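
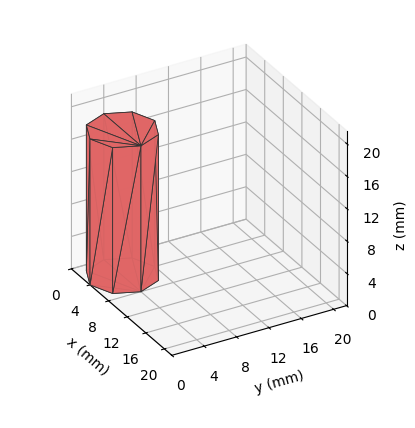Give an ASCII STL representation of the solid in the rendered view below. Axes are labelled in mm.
Reading the render: the shape is a regular 8-sided prism (a cylinder approximated with 8 flat sides), circumscribed radius ≈ 4 mm, height ≈ 18 mm (dimensions read to the nearest mm from the axis ticks). For the STL, each face is triangulated and given an outward normal.

solid part
  facet normal 0.0000 0.0000 -1.0000
    outer loop
      vertex 4.000 8.000 0.000
      vertex 6.828 6.828 0.000
      vertex 8.000 4.000 0.000
    endloop
  endfacet
  facet normal 0.0000 0.0000 -1.0000
    outer loop
      vertex 1.172 6.828 0.000
      vertex 4.000 8.000 0.000
      vertex 8.000 4.000 0.000
    endloop
  endfacet
  facet normal 0.0000 0.0000 -1.0000
    outer loop
      vertex 0.000 4.000 0.000
      vertex 1.172 6.828 0.000
      vertex 8.000 4.000 0.000
    endloop
  endfacet
  facet normal 0.0000 0.0000 -1.0000
    outer loop
      vertex 1.172 1.172 0.000
      vertex 0.000 4.000 0.000
      vertex 8.000 4.000 0.000
    endloop
  endfacet
  facet normal 0.0000 0.0000 -1.0000
    outer loop
      vertex 4.000 0.000 0.000
      vertex 1.172 1.172 0.000
      vertex 8.000 4.000 0.000
    endloop
  endfacet
  facet normal 0.0000 0.0000 -1.0000
    outer loop
      vertex 6.828 1.172 0.000
      vertex 4.000 0.000 0.000
      vertex 8.000 4.000 0.000
    endloop
  endfacet
  facet normal 0.0000 0.0000 1.0000
    outer loop
      vertex 8.000 4.000 18.000
      vertex 6.828 6.828 18.000
      vertex 4.000 8.000 18.000
    endloop
  endfacet
  facet normal 0.0000 0.0000 1.0000
    outer loop
      vertex 8.000 4.000 18.000
      vertex 4.000 8.000 18.000
      vertex 1.172 6.828 18.000
    endloop
  endfacet
  facet normal 0.0000 0.0000 1.0000
    outer loop
      vertex 8.000 4.000 18.000
      vertex 1.172 6.828 18.000
      vertex 0.000 4.000 18.000
    endloop
  endfacet
  facet normal 0.0000 0.0000 1.0000
    outer loop
      vertex 8.000 4.000 18.000
      vertex 0.000 4.000 18.000
      vertex 1.172 1.172 18.000
    endloop
  endfacet
  facet normal 0.0000 0.0000 1.0000
    outer loop
      vertex 8.000 4.000 18.000
      vertex 1.172 1.172 18.000
      vertex 4.000 0.000 18.000
    endloop
  endfacet
  facet normal 0.0000 0.0000 1.0000
    outer loop
      vertex 8.000 4.000 18.000
      vertex 4.000 0.000 18.000
      vertex 6.828 1.172 18.000
    endloop
  endfacet
  facet normal 0.9238 0.3829 0.0000
    outer loop
      vertex 8.000 4.000 0.000
      vertex 6.828 6.828 0.000
      vertex 6.828 6.828 18.000
    endloop
  endfacet
  facet normal 0.9238 0.3829 0.0000
    outer loop
      vertex 8.000 4.000 0.000
      vertex 6.828 6.828 18.000
      vertex 8.000 4.000 18.000
    endloop
  endfacet
  facet normal 0.3829 0.9238 0.0000
    outer loop
      vertex 6.828 6.828 0.000
      vertex 4.000 8.000 0.000
      vertex 4.000 8.000 18.000
    endloop
  endfacet
  facet normal 0.3829 0.9238 0.0000
    outer loop
      vertex 6.828 6.828 0.000
      vertex 4.000 8.000 18.000
      vertex 6.828 6.828 18.000
    endloop
  endfacet
  facet normal -0.3829 0.9238 0.0000
    outer loop
      vertex 4.000 8.000 0.000
      vertex 1.172 6.828 0.000
      vertex 1.172 6.828 18.000
    endloop
  endfacet
  facet normal -0.3829 0.9238 0.0000
    outer loop
      vertex 4.000 8.000 0.000
      vertex 1.172 6.828 18.000
      vertex 4.000 8.000 18.000
    endloop
  endfacet
  facet normal -0.9238 0.3829 0.0000
    outer loop
      vertex 1.172 6.828 0.000
      vertex 0.000 4.000 0.000
      vertex 0.000 4.000 18.000
    endloop
  endfacet
  facet normal -0.9238 0.3829 0.0000
    outer loop
      vertex 1.172 6.828 0.000
      vertex 0.000 4.000 18.000
      vertex 1.172 6.828 18.000
    endloop
  endfacet
  facet normal -0.9238 -0.3829 0.0000
    outer loop
      vertex 0.000 4.000 0.000
      vertex 1.172 1.172 0.000
      vertex 1.172 1.172 18.000
    endloop
  endfacet
  facet normal -0.9238 -0.3829 0.0000
    outer loop
      vertex 0.000 4.000 0.000
      vertex 1.172 1.172 18.000
      vertex 0.000 4.000 18.000
    endloop
  endfacet
  facet normal -0.3829 -0.9238 0.0000
    outer loop
      vertex 1.172 1.172 0.000
      vertex 4.000 0.000 0.000
      vertex 4.000 0.000 18.000
    endloop
  endfacet
  facet normal -0.3829 -0.9238 0.0000
    outer loop
      vertex 1.172 1.172 0.000
      vertex 4.000 0.000 18.000
      vertex 1.172 1.172 18.000
    endloop
  endfacet
  facet normal 0.3829 -0.9238 0.0000
    outer loop
      vertex 4.000 0.000 0.000
      vertex 6.828 1.172 0.000
      vertex 6.828 1.172 18.000
    endloop
  endfacet
  facet normal 0.3829 -0.9238 0.0000
    outer loop
      vertex 4.000 0.000 0.000
      vertex 6.828 1.172 18.000
      vertex 4.000 0.000 18.000
    endloop
  endfacet
  facet normal 0.9238 -0.3829 0.0000
    outer loop
      vertex 6.828 1.172 0.000
      vertex 8.000 4.000 0.000
      vertex 8.000 4.000 18.000
    endloop
  endfacet
  facet normal 0.9238 -0.3829 0.0000
    outer loop
      vertex 6.828 1.172 0.000
      vertex 8.000 4.000 18.000
      vertex 6.828 1.172 18.000
    endloop
  endfacet
endsolid part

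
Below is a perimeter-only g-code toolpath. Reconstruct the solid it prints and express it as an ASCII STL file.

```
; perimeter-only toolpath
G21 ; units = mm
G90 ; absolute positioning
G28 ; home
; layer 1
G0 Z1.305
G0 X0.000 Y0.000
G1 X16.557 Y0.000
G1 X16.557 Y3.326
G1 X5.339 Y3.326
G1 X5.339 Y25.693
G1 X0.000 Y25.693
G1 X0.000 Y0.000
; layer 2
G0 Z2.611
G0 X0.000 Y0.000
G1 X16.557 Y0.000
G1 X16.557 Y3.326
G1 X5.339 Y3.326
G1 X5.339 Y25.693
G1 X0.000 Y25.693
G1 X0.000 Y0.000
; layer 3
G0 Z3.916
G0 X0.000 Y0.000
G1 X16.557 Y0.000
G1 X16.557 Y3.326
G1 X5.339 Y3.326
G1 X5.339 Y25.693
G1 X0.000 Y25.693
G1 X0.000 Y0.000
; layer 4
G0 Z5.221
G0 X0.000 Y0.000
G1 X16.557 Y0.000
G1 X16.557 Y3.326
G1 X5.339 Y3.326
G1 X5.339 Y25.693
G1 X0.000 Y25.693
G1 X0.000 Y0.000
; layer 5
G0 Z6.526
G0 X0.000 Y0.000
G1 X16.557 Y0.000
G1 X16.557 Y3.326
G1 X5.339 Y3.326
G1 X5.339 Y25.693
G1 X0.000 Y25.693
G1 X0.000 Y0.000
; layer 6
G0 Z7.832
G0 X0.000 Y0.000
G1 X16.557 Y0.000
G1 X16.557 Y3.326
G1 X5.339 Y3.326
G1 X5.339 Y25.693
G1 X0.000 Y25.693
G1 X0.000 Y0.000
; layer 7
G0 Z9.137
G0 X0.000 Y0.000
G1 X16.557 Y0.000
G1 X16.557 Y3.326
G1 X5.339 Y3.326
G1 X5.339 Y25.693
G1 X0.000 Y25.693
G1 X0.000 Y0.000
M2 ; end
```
solid part
  facet normal 0.0000 0.0000 -1.0000
    outer loop
      vertex 16.557 3.326 0.000
      vertex 16.557 0.000 0.000
      vertex 0.000 0.000 0.000
    endloop
  endfacet
  facet normal 0.0000 0.0000 -1.0000
    outer loop
      vertex 5.339 3.326 0.000
      vertex 16.557 3.326 0.000
      vertex 0.000 0.000 0.000
    endloop
  endfacet
  facet normal 0.0000 0.0000 -1.0000
    outer loop
      vertex 5.339 25.693 0.000
      vertex 5.339 3.326 0.000
      vertex 0.000 0.000 0.000
    endloop
  endfacet
  facet normal 0.0000 0.0000 -1.0000
    outer loop
      vertex 0.000 25.693 0.000
      vertex 5.339 25.693 0.000
      vertex 0.000 0.000 0.000
    endloop
  endfacet
  facet normal 0.0000 0.0000 1.0000
    outer loop
      vertex 0.000 0.000 9.137
      vertex 16.557 0.000 9.137
      vertex 16.557 3.326 9.137
    endloop
  endfacet
  facet normal 0.0000 0.0000 1.0000
    outer loop
      vertex 0.000 0.000 9.137
      vertex 16.557 3.326 9.137
      vertex 5.339 3.326 9.137
    endloop
  endfacet
  facet normal 0.0000 0.0000 1.0000
    outer loop
      vertex 0.000 0.000 9.137
      vertex 5.339 3.326 9.137
      vertex 5.339 25.693 9.137
    endloop
  endfacet
  facet normal 0.0000 0.0000 1.0000
    outer loop
      vertex 0.000 0.000 9.137
      vertex 5.339 25.693 9.137
      vertex 0.000 25.693 9.137
    endloop
  endfacet
  facet normal 0.0000 -1.0000 0.0000
    outer loop
      vertex 0.000 0.000 0.000
      vertex 16.557 0.000 0.000
      vertex 16.557 0.000 9.137
    endloop
  endfacet
  facet normal 0.0000 -1.0000 0.0000
    outer loop
      vertex 0.000 0.000 0.000
      vertex 16.557 0.000 9.137
      vertex 0.000 0.000 9.137
    endloop
  endfacet
  facet normal 1.0000 0.0000 0.0000
    outer loop
      vertex 16.557 0.000 0.000
      vertex 16.557 3.326 0.000
      vertex 16.557 3.326 9.137
    endloop
  endfacet
  facet normal 1.0000 0.0000 0.0000
    outer loop
      vertex 16.557 0.000 0.000
      vertex 16.557 3.326 9.137
      vertex 16.557 0.000 9.137
    endloop
  endfacet
  facet normal 0.0000 1.0000 0.0000
    outer loop
      vertex 16.557 3.326 0.000
      vertex 5.339 3.326 0.000
      vertex 5.339 3.326 9.137
    endloop
  endfacet
  facet normal 0.0000 1.0000 0.0000
    outer loop
      vertex 16.557 3.326 0.000
      vertex 5.339 3.326 9.137
      vertex 16.557 3.326 9.137
    endloop
  endfacet
  facet normal 1.0000 0.0000 0.0000
    outer loop
      vertex 5.339 3.326 0.000
      vertex 5.339 25.693 0.000
      vertex 5.339 25.693 9.137
    endloop
  endfacet
  facet normal 1.0000 0.0000 0.0000
    outer loop
      vertex 5.339 3.326 0.000
      vertex 5.339 25.693 9.137
      vertex 5.339 3.326 9.137
    endloop
  endfacet
  facet normal 0.0000 1.0000 0.0000
    outer loop
      vertex 5.339 25.693 0.000
      vertex 0.000 25.693 0.000
      vertex 0.000 25.693 9.137
    endloop
  endfacet
  facet normal 0.0000 1.0000 0.0000
    outer loop
      vertex 5.339 25.693 0.000
      vertex 0.000 25.693 9.137
      vertex 5.339 25.693 9.137
    endloop
  endfacet
  facet normal -1.0000 0.0000 0.0000
    outer loop
      vertex 0.000 25.693 0.000
      vertex 0.000 0.000 0.000
      vertex 0.000 0.000 9.137
    endloop
  endfacet
  facet normal -1.0000 0.0000 0.0000
    outer loop
      vertex 0.000 25.693 0.000
      vertex 0.000 0.000 9.137
      vertex 0.000 25.693 9.137
    endloop
  endfacet
endsolid part

The G0 Z moves step by Δz≈1.305 mm. Every layer's G1 loop is the same polygon, so the solid is a straight extrusion of it from z=0 to z≈9.14. Closing with flat bottom and top caps and triangulating gives 20 facets — an L-shaped prism: outer 16.6 × 25.7 mm, arm thicknesses ≈ 3.33 mm (horizontal) and 5.34 mm (vertical), extruded 9.14 mm in z.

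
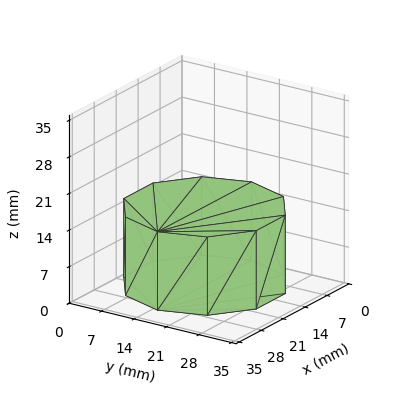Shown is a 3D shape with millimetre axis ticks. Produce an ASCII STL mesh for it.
Reading the render: the shape is a regular 10-sided prism (a cylinder approximated with 10 flat sides), circumscribed radius ≈ 15 mm, height ≈ 15 mm (dimensions read to the nearest mm from the axis ticks). For the STL, each face is triangulated and given an outward normal.

solid part
  facet normal 0.0000 0.0000 -1.0000
    outer loop
      vertex 19.64 29.27 0.00
      vertex 27.14 23.82 0.00
      vertex 30.00 15.00 0.00
    endloop
  endfacet
  facet normal 0.0000 0.0000 -1.0000
    outer loop
      vertex 10.36 29.27 0.00
      vertex 19.64 29.27 0.00
      vertex 30.00 15.00 0.00
    endloop
  endfacet
  facet normal 0.0000 0.0000 -1.0000
    outer loop
      vertex 2.86 23.82 0.00
      vertex 10.36 29.27 0.00
      vertex 30.00 15.00 0.00
    endloop
  endfacet
  facet normal 0.0000 0.0000 -1.0000
    outer loop
      vertex 0.00 15.00 0.00
      vertex 2.86 23.82 0.00
      vertex 30.00 15.00 0.00
    endloop
  endfacet
  facet normal 0.0000 0.0000 -1.0000
    outer loop
      vertex 2.86 6.18 0.00
      vertex 0.00 15.00 0.00
      vertex 30.00 15.00 0.00
    endloop
  endfacet
  facet normal 0.0000 0.0000 -1.0000
    outer loop
      vertex 10.36 0.73 0.00
      vertex 2.86 6.18 0.00
      vertex 30.00 15.00 0.00
    endloop
  endfacet
  facet normal 0.0000 0.0000 -1.0000
    outer loop
      vertex 19.64 0.73 0.00
      vertex 10.36 0.73 0.00
      vertex 30.00 15.00 0.00
    endloop
  endfacet
  facet normal 0.0000 0.0000 -1.0000
    outer loop
      vertex 27.14 6.18 0.00
      vertex 19.64 0.73 0.00
      vertex 30.00 15.00 0.00
    endloop
  endfacet
  facet normal 0.0000 0.0000 1.0000
    outer loop
      vertex 30.00 15.00 15.00
      vertex 27.14 23.82 15.00
      vertex 19.64 29.27 15.00
    endloop
  endfacet
  facet normal 0.0000 0.0000 1.0000
    outer loop
      vertex 30.00 15.00 15.00
      vertex 19.64 29.27 15.00
      vertex 10.36 29.27 15.00
    endloop
  endfacet
  facet normal 0.0000 0.0000 1.0000
    outer loop
      vertex 30.00 15.00 15.00
      vertex 10.36 29.27 15.00
      vertex 2.86 23.82 15.00
    endloop
  endfacet
  facet normal 0.0000 0.0000 1.0000
    outer loop
      vertex 30.00 15.00 15.00
      vertex 2.86 23.82 15.00
      vertex 0.00 15.00 15.00
    endloop
  endfacet
  facet normal 0.0000 0.0000 1.0000
    outer loop
      vertex 30.00 15.00 15.00
      vertex 0.00 15.00 15.00
      vertex 2.86 6.18 15.00
    endloop
  endfacet
  facet normal 0.0000 0.0000 1.0000
    outer loop
      vertex 30.00 15.00 15.00
      vertex 2.86 6.18 15.00
      vertex 10.36 0.73 15.00
    endloop
  endfacet
  facet normal 0.0000 0.0000 1.0000
    outer loop
      vertex 30.00 15.00 15.00
      vertex 10.36 0.73 15.00
      vertex 19.64 0.73 15.00
    endloop
  endfacet
  facet normal 0.0000 0.0000 1.0000
    outer loop
      vertex 30.00 15.00 15.00
      vertex 19.64 0.73 15.00
      vertex 27.14 6.18 15.00
    endloop
  endfacet
  facet normal 0.9512 0.3085 0.0000
    outer loop
      vertex 30.00 15.00 0.00
      vertex 27.14 23.82 0.00
      vertex 27.14 23.82 15.00
    endloop
  endfacet
  facet normal 0.9512 0.3085 0.0000
    outer loop
      vertex 30.00 15.00 0.00
      vertex 27.14 23.82 15.00
      vertex 30.00 15.00 15.00
    endloop
  endfacet
  facet normal 0.5879 0.8090 0.0000
    outer loop
      vertex 27.14 23.82 0.00
      vertex 19.64 29.27 0.00
      vertex 19.64 29.27 15.00
    endloop
  endfacet
  facet normal 0.5879 0.8090 0.0000
    outer loop
      vertex 27.14 23.82 0.00
      vertex 19.64 29.27 15.00
      vertex 27.14 23.82 15.00
    endloop
  endfacet
  facet normal 0.0000 1.0000 0.0000
    outer loop
      vertex 19.64 29.27 0.00
      vertex 10.36 29.27 0.00
      vertex 10.36 29.27 15.00
    endloop
  endfacet
  facet normal 0.0000 1.0000 0.0000
    outer loop
      vertex 19.64 29.27 0.00
      vertex 10.36 29.27 15.00
      vertex 19.64 29.27 15.00
    endloop
  endfacet
  facet normal -0.5879 0.8090 0.0000
    outer loop
      vertex 10.36 29.27 0.00
      vertex 2.86 23.82 0.00
      vertex 2.86 23.82 15.00
    endloop
  endfacet
  facet normal -0.5879 0.8090 0.0000
    outer loop
      vertex 10.36 29.27 0.00
      vertex 2.86 23.82 15.00
      vertex 10.36 29.27 15.00
    endloop
  endfacet
  facet normal -0.9512 0.3085 0.0000
    outer loop
      vertex 2.86 23.82 0.00
      vertex 0.00 15.00 0.00
      vertex 0.00 15.00 15.00
    endloop
  endfacet
  facet normal -0.9512 0.3085 0.0000
    outer loop
      vertex 2.86 23.82 0.00
      vertex 0.00 15.00 15.00
      vertex 2.86 23.82 15.00
    endloop
  endfacet
  facet normal -0.9512 -0.3085 0.0000
    outer loop
      vertex 0.00 15.00 0.00
      vertex 2.86 6.18 0.00
      vertex 2.86 6.18 15.00
    endloop
  endfacet
  facet normal -0.9512 -0.3085 0.0000
    outer loop
      vertex 0.00 15.00 0.00
      vertex 2.86 6.18 15.00
      vertex 0.00 15.00 15.00
    endloop
  endfacet
  facet normal -0.5879 -0.8090 0.0000
    outer loop
      vertex 2.86 6.18 0.00
      vertex 10.36 0.73 0.00
      vertex 10.36 0.73 15.00
    endloop
  endfacet
  facet normal -0.5879 -0.8090 0.0000
    outer loop
      vertex 2.86 6.18 0.00
      vertex 10.36 0.73 15.00
      vertex 2.86 6.18 15.00
    endloop
  endfacet
  facet normal 0.0000 -1.0000 0.0000
    outer loop
      vertex 10.36 0.73 0.00
      vertex 19.64 0.73 0.00
      vertex 19.64 0.73 15.00
    endloop
  endfacet
  facet normal 0.0000 -1.0000 0.0000
    outer loop
      vertex 10.36 0.73 0.00
      vertex 19.64 0.73 15.00
      vertex 10.36 0.73 15.00
    endloop
  endfacet
  facet normal 0.5879 -0.8090 0.0000
    outer loop
      vertex 19.64 0.73 0.00
      vertex 27.14 6.18 0.00
      vertex 27.14 6.18 15.00
    endloop
  endfacet
  facet normal 0.5879 -0.8090 0.0000
    outer loop
      vertex 19.64 0.73 0.00
      vertex 27.14 6.18 15.00
      vertex 19.64 0.73 15.00
    endloop
  endfacet
  facet normal 0.9512 -0.3085 0.0000
    outer loop
      vertex 27.14 6.18 0.00
      vertex 30.00 15.00 0.00
      vertex 30.00 15.00 15.00
    endloop
  endfacet
  facet normal 0.9512 -0.3085 0.0000
    outer loop
      vertex 27.14 6.18 0.00
      vertex 30.00 15.00 15.00
      vertex 27.14 6.18 15.00
    endloop
  endfacet
endsolid part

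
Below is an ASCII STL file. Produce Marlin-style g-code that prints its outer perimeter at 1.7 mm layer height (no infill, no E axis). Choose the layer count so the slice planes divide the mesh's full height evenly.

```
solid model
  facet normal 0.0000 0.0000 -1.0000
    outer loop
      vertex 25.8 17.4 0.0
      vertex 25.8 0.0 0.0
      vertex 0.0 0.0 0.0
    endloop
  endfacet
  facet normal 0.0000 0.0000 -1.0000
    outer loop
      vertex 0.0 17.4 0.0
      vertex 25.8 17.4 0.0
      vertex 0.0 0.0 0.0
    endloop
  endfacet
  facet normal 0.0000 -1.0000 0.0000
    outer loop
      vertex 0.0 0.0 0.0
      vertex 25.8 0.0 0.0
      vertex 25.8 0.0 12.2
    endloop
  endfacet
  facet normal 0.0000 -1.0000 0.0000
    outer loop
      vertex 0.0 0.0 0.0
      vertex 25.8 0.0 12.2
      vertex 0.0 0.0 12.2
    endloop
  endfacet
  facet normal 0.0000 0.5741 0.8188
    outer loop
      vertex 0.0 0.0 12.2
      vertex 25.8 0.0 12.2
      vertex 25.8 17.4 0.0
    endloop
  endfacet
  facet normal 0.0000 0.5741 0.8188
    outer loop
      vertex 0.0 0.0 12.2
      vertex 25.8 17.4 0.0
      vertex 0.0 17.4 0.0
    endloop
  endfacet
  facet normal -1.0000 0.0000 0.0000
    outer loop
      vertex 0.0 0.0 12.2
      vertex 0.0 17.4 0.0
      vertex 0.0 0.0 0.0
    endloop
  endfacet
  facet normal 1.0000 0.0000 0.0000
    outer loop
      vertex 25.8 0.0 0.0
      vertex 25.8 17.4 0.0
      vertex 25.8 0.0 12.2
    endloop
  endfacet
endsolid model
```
; perimeter-only toolpath
G21 ; units = mm
G90 ; absolute positioning
G28 ; home
; layer 1
G0 Z1.7
G0 X0.0 Y0.0
G1 X25.8 Y0.0
G1 X25.8 Y14.9
G1 X0.0 Y14.9
G1 X0.0 Y0.0
; layer 2
G0 Z3.5
G0 X0.0 Y0.0
G1 X25.8 Y0.0
G1 X25.8 Y12.4
G1 X0.0 Y12.4
G1 X0.0 Y0.0
; layer 3
G0 Z5.2
G0 X0.0 Y0.0
G1 X25.8 Y0.0
G1 X25.8 Y9.9
G1 X0.0 Y9.9
G1 X0.0 Y0.0
; layer 4
G0 Z7.0
G0 X0.0 Y0.0
G1 X25.8 Y0.0
G1 X25.8 Y7.5
G1 X0.0 Y7.5
G1 X0.0 Y0.0
; layer 5
G0 Z8.7
G0 X0.0 Y0.0
G1 X25.8 Y0.0
G1 X25.8 Y5.0
G1 X0.0 Y5.0
G1 X0.0 Y0.0
; layer 6
G0 Z10.5
G0 X0.0 Y0.0
G1 X25.8 Y0.0
G1 X25.8 Y2.5
G1 X0.0 Y2.5
G1 X0.0 Y0.0
M2 ; end

The solid is a wedge (ramp): 25.8 × 17.4 mm base, rising to 12.2 mm along the y=0 edge and sloping linearly to z=0 at y=17.4. Slicing at Δz = 1.7 mm — 7 equal slices spanning the solid's height, so layer i sits at z = i·h/7 — gives 6 non-empty perimeters. Each is a 4-segment closed polygon; G0 lifts to the layer z and rapids to the start vertex, then G1 traces the edges. The cross-section shrinks linearly with z (the slice at the apex is degenerate and omitted).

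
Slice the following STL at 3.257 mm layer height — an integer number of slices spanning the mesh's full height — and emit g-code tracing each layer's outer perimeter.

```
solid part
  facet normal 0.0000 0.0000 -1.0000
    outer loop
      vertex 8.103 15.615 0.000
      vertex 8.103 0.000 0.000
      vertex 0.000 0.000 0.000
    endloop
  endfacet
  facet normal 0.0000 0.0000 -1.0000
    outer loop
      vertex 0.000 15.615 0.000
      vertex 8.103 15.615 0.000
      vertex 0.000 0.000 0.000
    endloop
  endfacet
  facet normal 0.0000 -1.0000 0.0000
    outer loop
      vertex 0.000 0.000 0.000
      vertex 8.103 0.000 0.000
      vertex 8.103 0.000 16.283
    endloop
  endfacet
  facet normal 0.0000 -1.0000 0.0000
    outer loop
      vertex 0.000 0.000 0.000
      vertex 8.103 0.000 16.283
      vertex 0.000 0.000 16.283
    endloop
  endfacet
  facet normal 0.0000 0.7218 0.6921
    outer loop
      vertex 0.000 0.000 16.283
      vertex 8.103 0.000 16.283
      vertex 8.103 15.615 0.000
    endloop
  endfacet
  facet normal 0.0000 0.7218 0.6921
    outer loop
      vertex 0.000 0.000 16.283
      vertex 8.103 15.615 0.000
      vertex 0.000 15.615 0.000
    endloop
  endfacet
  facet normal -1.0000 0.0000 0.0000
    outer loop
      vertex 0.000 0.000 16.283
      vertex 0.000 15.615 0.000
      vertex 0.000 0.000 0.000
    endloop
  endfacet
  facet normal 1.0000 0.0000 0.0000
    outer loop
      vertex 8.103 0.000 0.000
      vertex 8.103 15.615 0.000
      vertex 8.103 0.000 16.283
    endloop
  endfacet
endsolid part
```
; perimeter-only toolpath
G21 ; units = mm
G90 ; absolute positioning
G28 ; home
; layer 1
G0 Z3.257
G0 X0.000 Y0.000
G1 X8.103 Y0.000
G1 X8.103 Y12.492
G1 X0.000 Y12.492
G1 X0.000 Y0.000
; layer 2
G0 Z6.513
G0 X0.000 Y0.000
G1 X8.103 Y0.000
G1 X8.103 Y9.369
G1 X0.000 Y9.369
G1 X0.000 Y0.000
; layer 3
G0 Z9.770
G0 X0.000 Y0.000
G1 X8.103 Y0.000
G1 X8.103 Y6.246
G1 X0.000 Y6.246
G1 X0.000 Y0.000
; layer 4
G0 Z13.026
G0 X0.000 Y0.000
G1 X8.103 Y0.000
G1 X8.103 Y3.123
G1 X0.000 Y3.123
G1 X0.000 Y0.000
M2 ; end

The solid is a wedge (ramp): 8.1 × 15.6 mm base, rising to 16.3 mm along the y=0 edge and sloping linearly to z=0 at y=15.6. Slicing at Δz = 3.257 mm — 5 equal slices spanning the solid's height, so layer i sits at z = i·h/5 — gives 4 non-empty perimeters. Each is a 4-segment closed polygon; G0 lifts to the layer z and rapids to the start vertex, then G1 traces the edges. The cross-section shrinks linearly with z (the slice at the apex is degenerate and omitted).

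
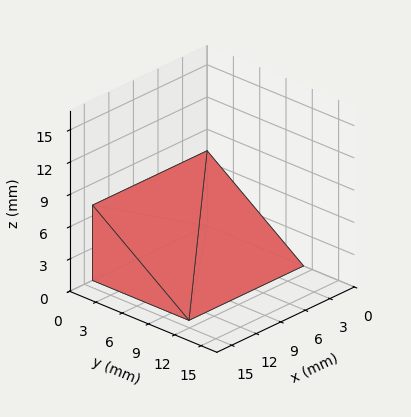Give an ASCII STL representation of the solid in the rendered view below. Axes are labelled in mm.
Reading the render: the shape is a wedge (ramp): 14 × 11 mm base, rising to 7 mm along the y=0 edge and sloping linearly to z=0 at y=11 (dimensions read to the nearest mm from the axis ticks). For the STL, each face is triangulated and given an outward normal.

solid part
  facet normal 0.0000 0.0000 -1.0000
    outer loop
      vertex 14.00 11.00 0.00
      vertex 14.00 0.00 0.00
      vertex 0.00 0.00 0.00
    endloop
  endfacet
  facet normal 0.0000 0.0000 -1.0000
    outer loop
      vertex 0.00 11.00 0.00
      vertex 14.00 11.00 0.00
      vertex 0.00 0.00 0.00
    endloop
  endfacet
  facet normal 0.0000 -1.0000 0.0000
    outer loop
      vertex 0.00 0.00 0.00
      vertex 14.00 0.00 0.00
      vertex 14.00 0.00 7.00
    endloop
  endfacet
  facet normal 0.0000 -1.0000 0.0000
    outer loop
      vertex 0.00 0.00 0.00
      vertex 14.00 0.00 7.00
      vertex 0.00 0.00 7.00
    endloop
  endfacet
  facet normal 0.0000 0.5369 0.8437
    outer loop
      vertex 0.00 0.00 7.00
      vertex 14.00 0.00 7.00
      vertex 14.00 11.00 0.00
    endloop
  endfacet
  facet normal 0.0000 0.5369 0.8437
    outer loop
      vertex 0.00 0.00 7.00
      vertex 14.00 11.00 0.00
      vertex 0.00 11.00 0.00
    endloop
  endfacet
  facet normal -1.0000 0.0000 0.0000
    outer loop
      vertex 0.00 0.00 7.00
      vertex 0.00 11.00 0.00
      vertex 0.00 0.00 0.00
    endloop
  endfacet
  facet normal 1.0000 0.0000 0.0000
    outer loop
      vertex 14.00 0.00 0.00
      vertex 14.00 11.00 0.00
      vertex 14.00 0.00 7.00
    endloop
  endfacet
endsolid part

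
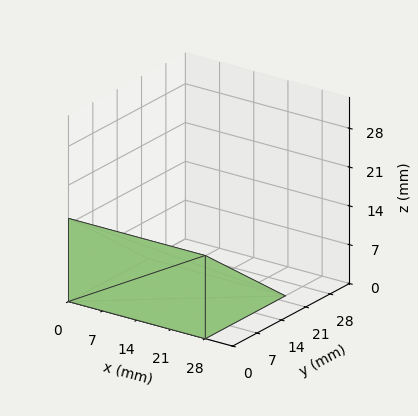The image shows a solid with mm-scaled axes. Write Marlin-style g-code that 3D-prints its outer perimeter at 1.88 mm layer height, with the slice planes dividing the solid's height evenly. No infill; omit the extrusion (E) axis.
Reading the render: the shape is a wedge (ramp): 28 × 23 mm base, rising to 15 mm along the y=0 edge and sloping linearly to z=0 at y=23 (dimensions read to the nearest mm from the axis ticks). For the g-code, the solid's height is divided into equal slices at the stated Δz and each level perimeter traced with G1 moves after a G0 lift.

; perimeter-only toolpath
G21 ; units = mm
G90 ; absolute positioning
G28 ; home
; layer 1
G0 Z1.88
G0 X0.00 Y0.00
G1 X28.00 Y0.00
G1 X28.00 Y20.12
G1 X0.00 Y20.12
G1 X0.00 Y0.00
; layer 2
G0 Z3.75
G0 X0.00 Y0.00
G1 X28.00 Y0.00
G1 X28.00 Y17.25
G1 X0.00 Y17.25
G1 X0.00 Y0.00
; layer 3
G0 Z5.62
G0 X0.00 Y0.00
G1 X28.00 Y0.00
G1 X28.00 Y14.38
G1 X0.00 Y14.38
G1 X0.00 Y0.00
; layer 4
G0 Z7.50
G0 X0.00 Y0.00
G1 X28.00 Y0.00
G1 X28.00 Y11.50
G1 X0.00 Y11.50
G1 X0.00 Y0.00
; layer 5
G0 Z9.38
G0 X0.00 Y0.00
G1 X28.00 Y0.00
G1 X28.00 Y8.62
G1 X0.00 Y8.62
G1 X0.00 Y0.00
; layer 6
G0 Z11.25
G0 X0.00 Y0.00
G1 X28.00 Y0.00
G1 X28.00 Y5.75
G1 X0.00 Y5.75
G1 X0.00 Y0.00
; layer 7
G0 Z13.12
G0 X0.00 Y0.00
G1 X28.00 Y0.00
G1 X28.00 Y2.88
G1 X0.00 Y2.88
G1 X0.00 Y0.00
M2 ; end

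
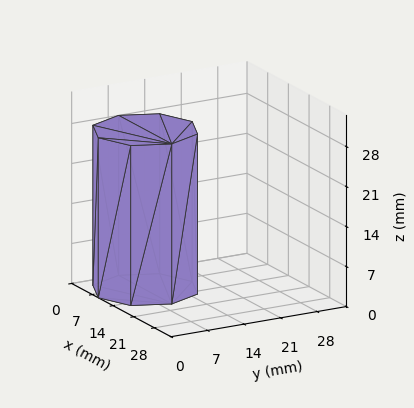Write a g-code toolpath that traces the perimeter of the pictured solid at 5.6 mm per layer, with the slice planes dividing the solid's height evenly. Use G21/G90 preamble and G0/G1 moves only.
Reading the render: the shape is a regular 8-sided prism (a cylinder approximated with 8 flat sides), circumscribed radius ≈ 9 mm, height ≈ 28 mm (dimensions read to the nearest mm from the axis ticks). For the g-code, the solid's height is divided into equal slices at the stated Δz and each level perimeter traced with G1 moves after a G0 lift.

; perimeter-only toolpath
G21 ; units = mm
G90 ; absolute positioning
G28 ; home
; layer 1
G0 Z5.6
G0 X18.0 Y9.0
G1 X15.4 Y15.4
G1 X9.0 Y18.0
G1 X2.6 Y15.4
G1 X0.0 Y9.0
G1 X2.6 Y2.6
G1 X9.0 Y0.0
G1 X15.4 Y2.6
G1 X18.0 Y9.0
; layer 2
G0 Z11.2
G0 X18.0 Y9.0
G1 X15.4 Y15.4
G1 X9.0 Y18.0
G1 X2.6 Y15.4
G1 X0.0 Y9.0
G1 X2.6 Y2.6
G1 X9.0 Y0.0
G1 X15.4 Y2.6
G1 X18.0 Y9.0
; layer 3
G0 Z16.8
G0 X18.0 Y9.0
G1 X15.4 Y15.4
G1 X9.0 Y18.0
G1 X2.6 Y15.4
G1 X0.0 Y9.0
G1 X2.6 Y2.6
G1 X9.0 Y0.0
G1 X15.4 Y2.6
G1 X18.0 Y9.0
; layer 4
G0 Z22.4
G0 X18.0 Y9.0
G1 X15.4 Y15.4
G1 X9.0 Y18.0
G1 X2.6 Y15.4
G1 X0.0 Y9.0
G1 X2.6 Y2.6
G1 X9.0 Y0.0
G1 X15.4 Y2.6
G1 X18.0 Y9.0
; layer 5
G0 Z28.0
G0 X18.0 Y9.0
G1 X15.4 Y15.4
G1 X9.0 Y18.0
G1 X2.6 Y15.4
G1 X0.0 Y9.0
G1 X2.6 Y2.6
G1 X9.0 Y0.0
G1 X15.4 Y2.6
G1 X18.0 Y9.0
M2 ; end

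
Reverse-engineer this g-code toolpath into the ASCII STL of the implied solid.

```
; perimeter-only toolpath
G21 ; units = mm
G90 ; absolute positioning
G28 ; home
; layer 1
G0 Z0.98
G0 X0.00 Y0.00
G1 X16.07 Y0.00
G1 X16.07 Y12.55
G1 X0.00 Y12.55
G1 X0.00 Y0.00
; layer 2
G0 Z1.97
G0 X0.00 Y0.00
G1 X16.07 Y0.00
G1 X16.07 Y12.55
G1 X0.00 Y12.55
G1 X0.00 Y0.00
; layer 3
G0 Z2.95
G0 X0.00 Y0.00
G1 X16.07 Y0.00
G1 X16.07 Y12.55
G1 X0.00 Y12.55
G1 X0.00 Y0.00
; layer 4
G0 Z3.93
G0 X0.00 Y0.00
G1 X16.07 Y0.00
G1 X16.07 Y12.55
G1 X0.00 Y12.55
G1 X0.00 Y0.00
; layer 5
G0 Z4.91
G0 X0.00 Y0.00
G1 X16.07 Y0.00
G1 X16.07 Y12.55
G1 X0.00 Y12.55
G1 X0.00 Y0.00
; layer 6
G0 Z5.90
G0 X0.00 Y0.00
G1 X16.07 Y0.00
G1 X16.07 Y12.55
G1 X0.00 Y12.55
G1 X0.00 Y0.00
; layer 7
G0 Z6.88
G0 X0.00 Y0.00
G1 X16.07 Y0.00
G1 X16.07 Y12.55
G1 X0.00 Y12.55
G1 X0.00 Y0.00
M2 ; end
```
solid part
  facet normal 0.0000 0.0000 -1.0000
    outer loop
      vertex 16.07 12.55 0.00
      vertex 16.07 0.00 0.00
      vertex 0.00 0.00 0.00
    endloop
  endfacet
  facet normal 0.0000 0.0000 -1.0000
    outer loop
      vertex 0.00 12.55 0.00
      vertex 16.07 12.55 0.00
      vertex 0.00 0.00 0.00
    endloop
  endfacet
  facet normal 0.0000 0.0000 1.0000
    outer loop
      vertex 0.00 0.00 6.88
      vertex 16.07 0.00 6.88
      vertex 16.07 12.55 6.88
    endloop
  endfacet
  facet normal 0.0000 0.0000 1.0000
    outer loop
      vertex 0.00 0.00 6.88
      vertex 16.07 12.55 6.88
      vertex 0.00 12.55 6.88
    endloop
  endfacet
  facet normal 0.0000 -1.0000 0.0000
    outer loop
      vertex 0.00 0.00 0.00
      vertex 16.07 0.00 0.00
      vertex 16.07 0.00 6.88
    endloop
  endfacet
  facet normal 0.0000 -1.0000 0.0000
    outer loop
      vertex 0.00 0.00 0.00
      vertex 16.07 0.00 6.88
      vertex 0.00 0.00 6.88
    endloop
  endfacet
  facet normal 0.0000 1.0000 0.0000
    outer loop
      vertex 16.07 12.55 6.88
      vertex 16.07 12.55 0.00
      vertex 0.00 12.55 0.00
    endloop
  endfacet
  facet normal 0.0000 1.0000 0.0000
    outer loop
      vertex 0.00 12.55 6.88
      vertex 16.07 12.55 6.88
      vertex 0.00 12.55 0.00
    endloop
  endfacet
  facet normal -1.0000 0.0000 0.0000
    outer loop
      vertex 0.00 12.55 6.88
      vertex 0.00 12.55 0.00
      vertex 0.00 0.00 0.00
    endloop
  endfacet
  facet normal -1.0000 0.0000 0.0000
    outer loop
      vertex 0.00 0.00 6.88
      vertex 0.00 12.55 6.88
      vertex 0.00 0.00 0.00
    endloop
  endfacet
  facet normal 1.0000 0.0000 0.0000
    outer loop
      vertex 16.07 0.00 0.00
      vertex 16.07 12.55 0.00
      vertex 16.07 12.55 6.88
    endloop
  endfacet
  facet normal 1.0000 0.0000 0.0000
    outer loop
      vertex 16.07 0.00 0.00
      vertex 16.07 12.55 6.88
      vertex 16.07 0.00 6.88
    endloop
  endfacet
endsolid part

The G0 Z moves step by Δz≈0.98 mm. Every layer's G1 loop is the same polygon, so the solid is a straight extrusion of it from z=0 to z≈6.88. Closing with flat bottom and top caps and triangulating gives 12 facets — a rectangular box, roughly 16.1 × 12.6 mm footprint and 6.88 mm tall.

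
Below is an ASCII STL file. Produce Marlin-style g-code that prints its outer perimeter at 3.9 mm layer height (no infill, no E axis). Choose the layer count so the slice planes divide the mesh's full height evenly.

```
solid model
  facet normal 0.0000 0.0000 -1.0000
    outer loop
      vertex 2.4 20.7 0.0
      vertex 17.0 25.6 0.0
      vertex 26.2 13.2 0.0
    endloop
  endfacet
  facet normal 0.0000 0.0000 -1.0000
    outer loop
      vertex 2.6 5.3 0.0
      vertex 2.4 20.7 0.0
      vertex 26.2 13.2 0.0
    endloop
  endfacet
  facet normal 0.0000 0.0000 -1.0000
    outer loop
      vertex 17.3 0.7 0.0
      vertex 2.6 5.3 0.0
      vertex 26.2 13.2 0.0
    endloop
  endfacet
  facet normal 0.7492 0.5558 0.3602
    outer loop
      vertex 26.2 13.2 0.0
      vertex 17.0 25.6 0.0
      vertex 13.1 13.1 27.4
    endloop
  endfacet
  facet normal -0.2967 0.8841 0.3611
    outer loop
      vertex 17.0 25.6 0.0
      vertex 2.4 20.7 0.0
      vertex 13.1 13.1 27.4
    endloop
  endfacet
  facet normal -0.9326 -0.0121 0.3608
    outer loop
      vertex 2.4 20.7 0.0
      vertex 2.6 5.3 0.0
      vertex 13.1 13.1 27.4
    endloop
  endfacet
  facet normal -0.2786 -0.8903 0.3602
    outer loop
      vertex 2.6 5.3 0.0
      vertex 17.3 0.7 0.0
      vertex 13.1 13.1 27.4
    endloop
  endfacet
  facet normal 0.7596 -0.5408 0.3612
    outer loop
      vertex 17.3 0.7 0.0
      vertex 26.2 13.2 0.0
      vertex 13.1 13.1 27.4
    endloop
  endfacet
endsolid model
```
; perimeter-only toolpath
G21 ; units = mm
G90 ; absolute positioning
G28 ; home
; layer 1
G0 Z3.9
G0 X24.3 Y13.2
G1 X16.4 Y23.8
G1 X3.9 Y19.6
G1 X4.1 Y6.4
G1 X16.7 Y2.5
G1 X24.3 Y13.2
; layer 2
G0 Z7.8
G0 X22.5 Y13.2
G1 X15.9 Y22.0
G1 X5.5 Y18.5
G1 X5.6 Y7.5
G1 X16.1 Y4.2
G1 X22.5 Y13.2
; layer 3
G0 Z11.7
G0 X20.6 Y13.2
G1 X15.3 Y20.2
G1 X7.0 Y17.4
G1 X7.1 Y8.6
G1 X15.5 Y6.0
G1 X20.6 Y13.2
; layer 4
G0 Z15.7
G0 X18.7 Y13.1
G1 X14.8 Y18.5
G1 X8.5 Y16.4
G1 X8.6 Y9.8
G1 X14.9 Y7.8
G1 X18.7 Y13.1
; layer 5
G0 Z19.6
G0 X16.8 Y13.1
G1 X14.2 Y16.7
G1 X10.0 Y15.3
G1 X10.1 Y10.9
G1 X14.3 Y9.6
G1 X16.8 Y13.1
; layer 6
G0 Z23.5
G0 X15.0 Y13.1
G1 X13.7 Y14.9
G1 X11.6 Y14.2
G1 X11.6 Y12.0
G1 X13.7 Y11.3
G1 X15.0 Y13.1
M2 ; end

The solid is a regular 5-sided pyramid, base circumscribed radius ≈ 13.1 mm, apex at z ≈ 27.4 mm. Slicing at Δz = 3.9 mm — 7 equal slices spanning the solid's height, so layer i sits at z = i·h/7 — gives 6 non-empty perimeters. Each is a 5-segment closed polygon; G0 lifts to the layer z and rapids to the start vertex, then G1 traces the edges. The cross-section shrinks linearly with z (the slice at the apex is degenerate and omitted).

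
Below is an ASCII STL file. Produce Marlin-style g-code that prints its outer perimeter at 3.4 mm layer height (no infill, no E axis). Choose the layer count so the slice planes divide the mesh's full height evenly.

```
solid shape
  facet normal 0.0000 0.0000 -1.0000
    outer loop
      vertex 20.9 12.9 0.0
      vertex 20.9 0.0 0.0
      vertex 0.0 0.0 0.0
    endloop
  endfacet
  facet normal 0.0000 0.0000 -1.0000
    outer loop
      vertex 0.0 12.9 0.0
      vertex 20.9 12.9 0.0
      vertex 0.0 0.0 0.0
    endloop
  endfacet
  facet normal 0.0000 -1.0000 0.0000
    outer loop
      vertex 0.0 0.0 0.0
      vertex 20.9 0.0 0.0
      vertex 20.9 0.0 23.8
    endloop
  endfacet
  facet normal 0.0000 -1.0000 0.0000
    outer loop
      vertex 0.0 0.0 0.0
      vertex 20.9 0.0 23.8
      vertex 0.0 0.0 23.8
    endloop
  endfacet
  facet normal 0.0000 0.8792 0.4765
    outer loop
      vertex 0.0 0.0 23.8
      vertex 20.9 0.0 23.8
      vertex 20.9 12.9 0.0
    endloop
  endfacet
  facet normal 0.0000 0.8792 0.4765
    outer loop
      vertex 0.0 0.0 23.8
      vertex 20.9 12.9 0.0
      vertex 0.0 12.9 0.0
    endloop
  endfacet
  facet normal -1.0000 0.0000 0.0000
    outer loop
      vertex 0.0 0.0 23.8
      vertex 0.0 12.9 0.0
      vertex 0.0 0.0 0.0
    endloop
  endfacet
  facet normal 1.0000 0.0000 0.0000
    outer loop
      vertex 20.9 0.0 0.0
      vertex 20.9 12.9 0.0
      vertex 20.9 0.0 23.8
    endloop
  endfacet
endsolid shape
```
; perimeter-only toolpath
G21 ; units = mm
G90 ; absolute positioning
G28 ; home
; layer 1
G0 Z3.4
G0 X0.0 Y0.0
G1 X20.9 Y0.0
G1 X20.9 Y11.1
G1 X0.0 Y11.1
G1 X0.0 Y0.0
; layer 2
G0 Z6.8
G0 X0.0 Y0.0
G1 X20.9 Y0.0
G1 X20.9 Y9.2
G1 X0.0 Y9.2
G1 X0.0 Y0.0
; layer 3
G0 Z10.2
G0 X0.0 Y0.0
G1 X20.9 Y0.0
G1 X20.9 Y7.4
G1 X0.0 Y7.4
G1 X0.0 Y0.0
; layer 4
G0 Z13.6
G0 X0.0 Y0.0
G1 X20.9 Y0.0
G1 X20.9 Y5.5
G1 X0.0 Y5.5
G1 X0.0 Y0.0
; layer 5
G0 Z17.0
G0 X0.0 Y0.0
G1 X20.9 Y0.0
G1 X20.9 Y3.7
G1 X0.0 Y3.7
G1 X0.0 Y0.0
; layer 6
G0 Z20.4
G0 X0.0 Y0.0
G1 X20.9 Y0.0
G1 X20.9 Y1.8
G1 X0.0 Y1.8
G1 X0.0 Y0.0
M2 ; end

The solid is a wedge (ramp): 20.9 × 12.9 mm base, rising to 23.8 mm along the y=0 edge and sloping linearly to z=0 at y=12.9. Slicing at Δz = 3.4 mm — 7 equal slices spanning the solid's height, so layer i sits at z = i·h/7 — gives 6 non-empty perimeters. Each is a 4-segment closed polygon; G0 lifts to the layer z and rapids to the start vertex, then G1 traces the edges. The cross-section shrinks linearly with z (the slice at the apex is degenerate and omitted).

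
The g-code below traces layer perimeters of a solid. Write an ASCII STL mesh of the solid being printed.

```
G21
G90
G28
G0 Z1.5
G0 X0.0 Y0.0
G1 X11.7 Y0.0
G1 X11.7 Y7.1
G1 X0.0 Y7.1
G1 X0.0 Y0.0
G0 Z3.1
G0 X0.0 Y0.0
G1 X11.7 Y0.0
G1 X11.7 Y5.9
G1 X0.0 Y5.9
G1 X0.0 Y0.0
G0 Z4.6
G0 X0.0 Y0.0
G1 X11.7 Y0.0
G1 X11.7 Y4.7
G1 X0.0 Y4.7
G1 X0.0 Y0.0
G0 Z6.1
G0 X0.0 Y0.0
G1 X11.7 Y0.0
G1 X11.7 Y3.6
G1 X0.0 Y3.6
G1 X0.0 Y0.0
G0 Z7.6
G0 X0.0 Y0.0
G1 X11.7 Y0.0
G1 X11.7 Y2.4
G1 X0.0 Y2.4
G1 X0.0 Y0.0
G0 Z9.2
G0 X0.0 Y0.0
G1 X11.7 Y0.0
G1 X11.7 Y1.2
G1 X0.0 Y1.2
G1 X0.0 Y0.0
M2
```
solid part
  facet normal 0.0000 0.0000 -1.0000
    outer loop
      vertex 11.7 8.3 0.0
      vertex 11.7 0.0 0.0
      vertex 0.0 0.0 0.0
    endloop
  endfacet
  facet normal 0.0000 0.0000 -1.0000
    outer loop
      vertex 0.0 8.3 0.0
      vertex 11.7 8.3 0.0
      vertex 0.0 0.0 0.0
    endloop
  endfacet
  facet normal 0.0000 -1.0000 0.0000
    outer loop
      vertex 0.0 0.0 0.0
      vertex 11.7 0.0 0.0
      vertex 11.7 0.0 10.7
    endloop
  endfacet
  facet normal 0.0000 -1.0000 0.0000
    outer loop
      vertex 0.0 0.0 0.0
      vertex 11.7 0.0 10.7
      vertex 0.0 0.0 10.7
    endloop
  endfacet
  facet normal 0.0000 0.7901 0.6129
    outer loop
      vertex 0.0 0.0 10.7
      vertex 11.7 0.0 10.7
      vertex 11.7 8.3 0.0
    endloop
  endfacet
  facet normal 0.0000 0.7901 0.6129
    outer loop
      vertex 0.0 0.0 10.7
      vertex 11.7 8.3 0.0
      vertex 0.0 8.3 0.0
    endloop
  endfacet
  facet normal -1.0000 0.0000 0.0000
    outer loop
      vertex 0.0 0.0 10.7
      vertex 0.0 8.3 0.0
      vertex 0.0 0.0 0.0
    endloop
  endfacet
  facet normal 1.0000 0.0000 0.0000
    outer loop
      vertex 11.7 0.0 0.0
      vertex 11.7 8.3 0.0
      vertex 11.7 0.0 10.7
    endloop
  endfacet
endsolid part

The G0 Z moves step by Δz≈1.5 mm. The G1 loops shrink linearly with z, so the solid tapers from its base footprint up to z≈10.7. Closing with a flat bottom cap and the tapered top and triangulating gives 8 facets — a wedge (ramp): 11.7 × 8.3 mm base, rising to 10.7 mm along the y=0 edge and sloping linearly to z=0 at y=8.3.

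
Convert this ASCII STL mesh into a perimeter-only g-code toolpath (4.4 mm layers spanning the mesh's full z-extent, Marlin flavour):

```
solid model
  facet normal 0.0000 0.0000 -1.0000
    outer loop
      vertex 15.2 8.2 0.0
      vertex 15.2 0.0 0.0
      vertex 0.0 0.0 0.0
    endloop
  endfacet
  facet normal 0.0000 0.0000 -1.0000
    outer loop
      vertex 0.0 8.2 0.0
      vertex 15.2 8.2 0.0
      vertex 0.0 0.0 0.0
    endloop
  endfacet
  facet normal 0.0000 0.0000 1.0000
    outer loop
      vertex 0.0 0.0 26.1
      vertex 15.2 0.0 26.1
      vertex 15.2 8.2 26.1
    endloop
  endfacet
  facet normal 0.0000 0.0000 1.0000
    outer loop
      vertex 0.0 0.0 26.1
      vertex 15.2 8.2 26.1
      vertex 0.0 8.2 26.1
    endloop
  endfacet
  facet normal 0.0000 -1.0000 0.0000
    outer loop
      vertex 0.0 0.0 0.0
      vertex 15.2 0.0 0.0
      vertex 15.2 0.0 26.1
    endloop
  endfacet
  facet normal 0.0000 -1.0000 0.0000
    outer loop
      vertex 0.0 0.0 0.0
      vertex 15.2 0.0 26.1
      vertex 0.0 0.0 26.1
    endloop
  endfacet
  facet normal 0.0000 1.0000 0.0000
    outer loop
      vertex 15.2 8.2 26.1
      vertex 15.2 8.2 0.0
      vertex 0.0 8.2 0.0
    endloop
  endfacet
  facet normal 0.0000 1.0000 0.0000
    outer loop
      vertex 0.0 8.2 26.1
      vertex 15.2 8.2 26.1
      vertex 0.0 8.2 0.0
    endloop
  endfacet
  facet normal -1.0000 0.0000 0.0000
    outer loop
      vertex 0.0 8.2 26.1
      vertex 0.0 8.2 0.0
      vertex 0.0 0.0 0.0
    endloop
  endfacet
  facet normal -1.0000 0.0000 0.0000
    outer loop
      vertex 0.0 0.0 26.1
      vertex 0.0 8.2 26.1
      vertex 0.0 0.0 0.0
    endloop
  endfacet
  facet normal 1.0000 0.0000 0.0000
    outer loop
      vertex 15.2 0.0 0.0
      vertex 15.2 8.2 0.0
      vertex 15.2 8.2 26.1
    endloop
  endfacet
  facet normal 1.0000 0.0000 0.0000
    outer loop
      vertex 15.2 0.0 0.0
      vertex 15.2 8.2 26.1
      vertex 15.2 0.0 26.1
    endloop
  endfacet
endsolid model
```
; perimeter-only toolpath
G21 ; units = mm
G90 ; absolute positioning
G28 ; home
; layer 1
G0 Z4.4
G0 X0.0 Y0.0
G1 X15.2 Y0.0
G1 X15.2 Y8.2
G1 X0.0 Y8.2
G1 X0.0 Y0.0
; layer 2
G0 Z8.7
G0 X0.0 Y0.0
G1 X15.2 Y0.0
G1 X15.2 Y8.2
G1 X0.0 Y8.2
G1 X0.0 Y0.0
; layer 3
G0 Z13.1
G0 X0.0 Y0.0
G1 X15.2 Y0.0
G1 X15.2 Y8.2
G1 X0.0 Y8.2
G1 X0.0 Y0.0
; layer 4
G0 Z17.4
G0 X0.0 Y0.0
G1 X15.2 Y0.0
G1 X15.2 Y8.2
G1 X0.0 Y8.2
G1 X0.0 Y0.0
; layer 5
G0 Z21.8
G0 X0.0 Y0.0
G1 X15.2 Y0.0
G1 X15.2 Y8.2
G1 X0.0 Y8.2
G1 X0.0 Y0.0
; layer 6
G0 Z26.1
G0 X0.0 Y0.0
G1 X15.2 Y0.0
G1 X15.2 Y8.2
G1 X0.0 Y8.2
G1 X0.0 Y0.0
M2 ; end

The solid is a rectangular box, roughly 15.2 × 8.2 mm footprint and 26.1 mm tall. Slicing at Δz = 4.4 mm — 6 equal slices spanning the solid's height, so layer i sits at z = i·h/6 — gives 6 non-empty perimeters. Each is a 4-segment closed polygon; G0 lifts to the layer z and rapids to the start vertex, then G1 traces the edges.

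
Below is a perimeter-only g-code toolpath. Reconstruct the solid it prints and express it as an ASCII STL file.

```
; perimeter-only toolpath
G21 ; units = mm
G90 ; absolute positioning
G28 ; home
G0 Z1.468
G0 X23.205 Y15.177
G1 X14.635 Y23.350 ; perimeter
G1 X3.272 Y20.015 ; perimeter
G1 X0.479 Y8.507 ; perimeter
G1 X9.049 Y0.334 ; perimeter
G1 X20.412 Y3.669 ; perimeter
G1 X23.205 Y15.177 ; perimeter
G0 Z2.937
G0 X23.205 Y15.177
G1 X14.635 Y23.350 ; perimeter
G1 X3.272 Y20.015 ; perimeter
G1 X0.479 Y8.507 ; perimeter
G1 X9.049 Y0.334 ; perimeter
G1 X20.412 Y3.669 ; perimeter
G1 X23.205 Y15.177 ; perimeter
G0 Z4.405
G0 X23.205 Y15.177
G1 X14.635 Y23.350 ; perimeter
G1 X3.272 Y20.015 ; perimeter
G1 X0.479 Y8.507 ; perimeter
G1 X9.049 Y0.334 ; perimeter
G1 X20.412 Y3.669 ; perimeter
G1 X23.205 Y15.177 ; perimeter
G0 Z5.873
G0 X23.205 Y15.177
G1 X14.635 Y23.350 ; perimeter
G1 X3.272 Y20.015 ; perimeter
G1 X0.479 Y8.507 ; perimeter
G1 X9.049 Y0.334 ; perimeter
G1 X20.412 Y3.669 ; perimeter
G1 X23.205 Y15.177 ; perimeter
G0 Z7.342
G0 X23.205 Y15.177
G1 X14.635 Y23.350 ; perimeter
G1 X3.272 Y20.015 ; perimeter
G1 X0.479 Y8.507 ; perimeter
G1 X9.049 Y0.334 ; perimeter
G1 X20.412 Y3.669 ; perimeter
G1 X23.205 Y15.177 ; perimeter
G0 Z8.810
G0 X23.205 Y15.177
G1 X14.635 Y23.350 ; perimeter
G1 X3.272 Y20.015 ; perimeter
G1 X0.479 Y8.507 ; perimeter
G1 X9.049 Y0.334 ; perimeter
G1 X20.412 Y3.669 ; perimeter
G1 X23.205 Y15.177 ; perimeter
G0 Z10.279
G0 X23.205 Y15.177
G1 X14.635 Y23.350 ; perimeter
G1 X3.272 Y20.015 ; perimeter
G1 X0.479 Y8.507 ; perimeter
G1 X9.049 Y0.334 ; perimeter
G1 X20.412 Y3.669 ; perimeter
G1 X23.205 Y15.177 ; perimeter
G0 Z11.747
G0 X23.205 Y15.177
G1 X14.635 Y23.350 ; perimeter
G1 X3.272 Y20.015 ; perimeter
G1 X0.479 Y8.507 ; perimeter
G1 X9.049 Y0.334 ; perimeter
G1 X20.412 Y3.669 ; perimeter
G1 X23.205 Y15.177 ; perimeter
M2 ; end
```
solid part
  facet normal 0.0000 0.0000 -1.0000
    outer loop
      vertex 3.272 20.015 0.000
      vertex 14.635 23.350 0.000
      vertex 23.205 15.177 0.000
    endloop
  endfacet
  facet normal 0.0000 0.0000 -1.0000
    outer loop
      vertex 0.479 8.507 0.000
      vertex 3.272 20.015 0.000
      vertex 23.205 15.177 0.000
    endloop
  endfacet
  facet normal 0.0000 0.0000 -1.0000
    outer loop
      vertex 9.049 0.334 0.000
      vertex 0.479 8.507 0.000
      vertex 23.205 15.177 0.000
    endloop
  endfacet
  facet normal 0.0000 0.0000 -1.0000
    outer loop
      vertex 20.412 3.669 0.000
      vertex 9.049 0.334 0.000
      vertex 23.205 15.177 0.000
    endloop
  endfacet
  facet normal 0.0000 0.0000 1.0000
    outer loop
      vertex 23.205 15.177 11.747
      vertex 14.635 23.350 11.747
      vertex 3.272 20.015 11.747
    endloop
  endfacet
  facet normal 0.0000 0.0000 1.0000
    outer loop
      vertex 23.205 15.177 11.747
      vertex 3.272 20.015 11.747
      vertex 0.479 8.507 11.747
    endloop
  endfacet
  facet normal 0.0000 0.0000 1.0000
    outer loop
      vertex 23.205 15.177 11.747
      vertex 0.479 8.507 11.747
      vertex 9.049 0.334 11.747
    endloop
  endfacet
  facet normal 0.0000 0.0000 1.0000
    outer loop
      vertex 23.205 15.177 11.747
      vertex 9.049 0.334 11.747
      vertex 20.412 3.669 11.747
    endloop
  endfacet
  facet normal 0.6901 0.7237 0.0000
    outer loop
      vertex 23.205 15.177 0.000
      vertex 14.635 23.350 0.000
      vertex 14.635 23.350 11.747
    endloop
  endfacet
  facet normal 0.6901 0.7237 0.0000
    outer loop
      vertex 23.205 15.177 0.000
      vertex 14.635 23.350 11.747
      vertex 23.205 15.177 11.747
    endloop
  endfacet
  facet normal -0.2816 0.9595 0.0000
    outer loop
      vertex 14.635 23.350 0.000
      vertex 3.272 20.015 0.000
      vertex 3.272 20.015 11.747
    endloop
  endfacet
  facet normal -0.2816 0.9595 0.0000
    outer loop
      vertex 14.635 23.350 0.000
      vertex 3.272 20.015 11.747
      vertex 14.635 23.350 11.747
    endloop
  endfacet
  facet normal -0.9718 0.2359 0.0000
    outer loop
      vertex 3.272 20.015 0.000
      vertex 0.479 8.507 0.000
      vertex 0.479 8.507 11.747
    endloop
  endfacet
  facet normal -0.9718 0.2359 0.0000
    outer loop
      vertex 3.272 20.015 0.000
      vertex 0.479 8.507 11.747
      vertex 3.272 20.015 11.747
    endloop
  endfacet
  facet normal -0.6901 -0.7237 0.0000
    outer loop
      vertex 0.479 8.507 0.000
      vertex 9.049 0.334 0.000
      vertex 9.049 0.334 11.747
    endloop
  endfacet
  facet normal -0.6901 -0.7237 0.0000
    outer loop
      vertex 0.479 8.507 0.000
      vertex 9.049 0.334 11.747
      vertex 0.479 8.507 11.747
    endloop
  endfacet
  facet normal 0.2816 -0.9595 0.0000
    outer loop
      vertex 9.049 0.334 0.000
      vertex 20.412 3.669 0.000
      vertex 20.412 3.669 11.747
    endloop
  endfacet
  facet normal 0.2816 -0.9595 0.0000
    outer loop
      vertex 9.049 0.334 0.000
      vertex 20.412 3.669 11.747
      vertex 9.049 0.334 11.747
    endloop
  endfacet
  facet normal 0.9718 -0.2359 0.0000
    outer loop
      vertex 20.412 3.669 0.000
      vertex 23.205 15.177 0.000
      vertex 23.205 15.177 11.747
    endloop
  endfacet
  facet normal 0.9718 -0.2359 0.0000
    outer loop
      vertex 20.412 3.669 0.000
      vertex 23.205 15.177 11.747
      vertex 20.412 3.669 11.747
    endloop
  endfacet
endsolid part

The G0 Z moves step by Δz≈1.468 mm. Every layer's G1 loop is the same polygon, so the solid is a straight extrusion of it from z=0 to z≈11.7. Closing with flat bottom and top caps and triangulating gives 20 facets — a regular 6-sided prism (a cylinder approximated with 6 flat sides), circumscribed radius ≈ 11.8 mm, height ≈ 11.7 mm.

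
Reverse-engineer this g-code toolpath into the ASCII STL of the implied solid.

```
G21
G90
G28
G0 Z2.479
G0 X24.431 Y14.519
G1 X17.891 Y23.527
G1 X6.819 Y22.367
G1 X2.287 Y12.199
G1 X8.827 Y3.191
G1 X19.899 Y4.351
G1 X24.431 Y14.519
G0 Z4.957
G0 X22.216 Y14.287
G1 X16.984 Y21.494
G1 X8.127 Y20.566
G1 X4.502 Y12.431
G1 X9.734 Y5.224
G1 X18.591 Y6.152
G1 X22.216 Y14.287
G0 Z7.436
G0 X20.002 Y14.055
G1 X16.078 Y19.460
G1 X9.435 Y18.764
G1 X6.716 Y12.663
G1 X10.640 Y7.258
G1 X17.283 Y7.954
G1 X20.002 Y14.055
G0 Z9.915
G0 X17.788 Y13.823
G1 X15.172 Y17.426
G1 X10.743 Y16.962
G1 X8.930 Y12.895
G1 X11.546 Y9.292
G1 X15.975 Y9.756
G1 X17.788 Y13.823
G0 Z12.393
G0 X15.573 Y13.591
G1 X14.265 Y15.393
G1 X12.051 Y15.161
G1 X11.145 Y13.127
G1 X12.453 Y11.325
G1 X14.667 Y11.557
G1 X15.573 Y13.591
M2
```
solid part
  facet normal 0.0000 0.0000 -1.0000
    outer loop
      vertex 5.511 24.169 0.000
      vertex 18.797 25.561 0.000
      vertex 26.645 14.751 0.000
    endloop
  endfacet
  facet normal 0.0000 0.0000 -1.0000
    outer loop
      vertex 0.073 11.967 0.000
      vertex 5.511 24.169 0.000
      vertex 26.645 14.751 0.000
    endloop
  endfacet
  facet normal 0.0000 0.0000 -1.0000
    outer loop
      vertex 7.921 1.157 0.000
      vertex 0.073 11.967 0.000
      vertex 26.645 14.751 0.000
    endloop
  endfacet
  facet normal 0.0000 0.0000 -1.0000
    outer loop
      vertex 21.207 2.549 0.000
      vertex 7.921 1.157 0.000
      vertex 26.645 14.751 0.000
    endloop
  endfacet
  facet normal 0.6387 0.4637 0.6140
    outer loop
      vertex 26.645 14.751 0.000
      vertex 18.797 25.561 0.000
      vertex 13.359 13.359 14.872
    endloop
  endfacet
  facet normal -0.0822 0.7850 0.6140
    outer loop
      vertex 18.797 25.561 0.000
      vertex 5.511 24.169 0.000
      vertex 13.359 13.359 14.872
    endloop
  endfacet
  facet normal -0.7210 0.3213 0.6140
    outer loop
      vertex 5.511 24.169 0.000
      vertex 0.073 11.967 0.000
      vertex 13.359 13.359 14.872
    endloop
  endfacet
  facet normal -0.6387 -0.4637 0.6140
    outer loop
      vertex 0.073 11.967 0.000
      vertex 7.921 1.157 0.000
      vertex 13.359 13.359 14.872
    endloop
  endfacet
  facet normal 0.0822 -0.7850 0.6140
    outer loop
      vertex 7.921 1.157 0.000
      vertex 21.207 2.549 0.000
      vertex 13.359 13.359 14.872
    endloop
  endfacet
  facet normal 0.7210 -0.3213 0.6140
    outer loop
      vertex 21.207 2.549 0.000
      vertex 26.645 14.751 0.000
      vertex 13.359 13.359 14.872
    endloop
  endfacet
endsolid part

The G0 Z moves step by Δz≈2.479 mm. The G1 loops shrink linearly with z, so the solid tapers from its base footprint up to z≈14.9. Closing with a flat bottom cap and the tapered top and triangulating gives 10 facets — a regular 6-sided pyramid, base circumscribed radius ≈ 13.4 mm, apex at z ≈ 14.9 mm.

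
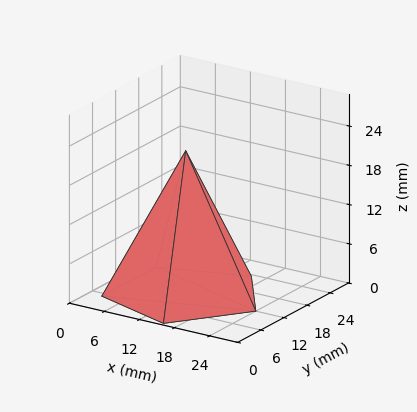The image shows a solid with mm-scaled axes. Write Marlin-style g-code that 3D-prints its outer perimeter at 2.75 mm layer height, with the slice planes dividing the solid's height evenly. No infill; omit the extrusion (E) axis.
Reading the render: the shape is a regular 5-sided pyramid, base circumscribed radius ≈ 12 mm, apex at z ≈ 22 mm (dimensions read to the nearest mm from the axis ticks). For the g-code, the solid's height is divided into equal slices at the stated Δz and each level perimeter traced with G1 moves after a G0 lift.

; perimeter-only toolpath
G21 ; units = mm
G90 ; absolute positioning
G28 ; home
; layer 1
G0 Z2.75
G0 X22.50 Y12.00
G1 X15.25 Y21.98
G1 X3.50 Y18.17
G1 X3.50 Y5.83
G1 X15.25 Y2.02
G1 X22.50 Y12.00
; layer 2
G0 Z5.50
G0 X21.00 Y12.00
G1 X14.78 Y20.56
G1 X4.72 Y17.29
G1 X4.72 Y6.71
G1 X14.78 Y3.44
G1 X21.00 Y12.00
; layer 3
G0 Z8.25
G0 X19.50 Y12.00
G1 X14.32 Y19.13
G1 X5.93 Y16.41
G1 X5.93 Y7.59
G1 X14.32 Y4.87
G1 X19.50 Y12.00
; layer 4
G0 Z11.00
G0 X18.00 Y12.00
G1 X13.86 Y17.70
G1 X7.14 Y15.53
G1 X7.14 Y8.47
G1 X13.86 Y6.29
G1 X18.00 Y12.00
; layer 5
G0 Z13.75
G0 X16.50 Y12.00
G1 X13.39 Y16.28
G1 X8.36 Y14.64
G1 X8.36 Y9.36
G1 X13.39 Y7.72
G1 X16.50 Y12.00
; layer 6
G0 Z16.50
G0 X15.00 Y12.00
G1 X12.93 Y14.85
G1 X9.57 Y13.76
G1 X9.57 Y10.24
G1 X12.93 Y9.15
G1 X15.00 Y12.00
; layer 7
G0 Z19.25
G0 X13.50 Y12.00
G1 X12.46 Y13.43
G1 X10.79 Y12.88
G1 X10.79 Y11.12
G1 X12.46 Y10.57
G1 X13.50 Y12.00
M2 ; end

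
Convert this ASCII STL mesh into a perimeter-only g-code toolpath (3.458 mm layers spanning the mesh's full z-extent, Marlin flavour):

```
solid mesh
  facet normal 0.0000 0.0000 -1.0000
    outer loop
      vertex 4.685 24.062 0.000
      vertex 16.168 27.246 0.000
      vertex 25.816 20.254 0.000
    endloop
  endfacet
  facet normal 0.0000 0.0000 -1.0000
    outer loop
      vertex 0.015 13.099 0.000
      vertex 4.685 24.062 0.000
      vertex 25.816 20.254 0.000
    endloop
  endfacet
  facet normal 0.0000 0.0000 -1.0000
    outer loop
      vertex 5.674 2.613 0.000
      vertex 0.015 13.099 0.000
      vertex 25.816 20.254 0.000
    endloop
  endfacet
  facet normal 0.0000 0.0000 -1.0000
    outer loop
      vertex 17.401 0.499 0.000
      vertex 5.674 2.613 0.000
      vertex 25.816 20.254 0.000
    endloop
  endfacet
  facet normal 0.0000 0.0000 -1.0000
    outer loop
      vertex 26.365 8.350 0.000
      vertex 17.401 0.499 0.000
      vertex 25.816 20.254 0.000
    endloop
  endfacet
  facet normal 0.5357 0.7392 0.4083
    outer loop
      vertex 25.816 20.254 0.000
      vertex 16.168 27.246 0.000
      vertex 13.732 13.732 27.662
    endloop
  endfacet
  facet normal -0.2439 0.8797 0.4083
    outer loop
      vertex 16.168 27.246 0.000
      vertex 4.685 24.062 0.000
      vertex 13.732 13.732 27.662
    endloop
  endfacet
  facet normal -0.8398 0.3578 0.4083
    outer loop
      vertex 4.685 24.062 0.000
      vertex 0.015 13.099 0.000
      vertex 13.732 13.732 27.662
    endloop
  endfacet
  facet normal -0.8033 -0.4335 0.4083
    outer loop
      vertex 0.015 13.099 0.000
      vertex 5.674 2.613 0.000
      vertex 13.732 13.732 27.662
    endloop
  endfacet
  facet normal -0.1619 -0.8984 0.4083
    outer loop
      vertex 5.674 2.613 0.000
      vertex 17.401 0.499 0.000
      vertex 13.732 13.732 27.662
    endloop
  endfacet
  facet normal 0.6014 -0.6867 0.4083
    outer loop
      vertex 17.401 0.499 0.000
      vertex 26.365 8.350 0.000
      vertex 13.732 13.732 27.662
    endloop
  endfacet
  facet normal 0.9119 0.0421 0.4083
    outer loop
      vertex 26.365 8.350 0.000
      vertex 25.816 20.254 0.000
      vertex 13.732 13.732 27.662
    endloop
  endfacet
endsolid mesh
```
; perimeter-only toolpath
G21 ; units = mm
G90 ; absolute positioning
G28 ; home
; layer 1
G0 Z3.458
G0 X24.305 Y19.439
G1 X15.863 Y25.557
G1 X5.816 Y22.771
G1 X1.730 Y13.178
G1 X6.681 Y4.003
G1 X16.942 Y2.153
G1 X24.786 Y9.023
G1 X24.305 Y19.439
; layer 2
G0 Z6.915
G0 X22.795 Y18.623
G1 X15.559 Y23.867
G1 X6.947 Y21.480
G1 X3.444 Y13.257
G1 X7.689 Y5.393
G1 X16.484 Y3.807
G1 X23.207 Y9.695
G1 X22.795 Y18.623
; layer 3
G0 Z10.373
G0 X21.284 Y17.808
G1 X15.255 Y22.178
G1 X8.078 Y20.188
G1 X5.159 Y13.336
G1 X8.696 Y6.783
G1 X16.025 Y5.461
G1 X21.628 Y10.368
G1 X21.284 Y17.808
; layer 4
G0 Z13.831
G0 X19.774 Y16.993
G1 X14.950 Y20.489
G1 X9.208 Y18.897
G1 X6.873 Y13.415
G1 X9.703 Y8.172
G1 X15.566 Y7.115
G1 X20.048 Y11.041
G1 X19.774 Y16.993
; layer 5
G0 Z17.289
G0 X18.264 Y16.178
G1 X14.645 Y18.800
G1 X10.339 Y17.606
G1 X8.588 Y13.495
G1 X10.710 Y9.562
G1 X15.108 Y8.770
G1 X18.469 Y11.714
G1 X18.264 Y16.178
; layer 6
G0 Z20.746
G0 X16.753 Y15.363
G1 X14.341 Y17.111
G1 X11.470 Y16.315
G1 X10.303 Y13.574
G1 X11.717 Y10.952
G1 X14.649 Y10.424
G1 X16.890 Y12.386
G1 X16.753 Y15.363
; layer 7
G0 Z24.204
G0 X15.242 Y14.547
G1 X14.037 Y15.421
G1 X12.601 Y15.023
G1 X12.017 Y13.653
G1 X12.725 Y12.342
G1 X14.191 Y12.078
G1 X15.311 Y13.059
G1 X15.242 Y14.547
M2 ; end

The solid is a regular 7-sided pyramid, base circumscribed radius ≈ 13.7 mm, apex at z ≈ 27.7 mm. Slicing at Δz = 3.458 mm — 8 equal slices spanning the solid's height, so layer i sits at z = i·h/8 — gives 7 non-empty perimeters. Each is a 7-segment closed polygon; G0 lifts to the layer z and rapids to the start vertex, then G1 traces the edges. The cross-section shrinks linearly with z (the slice at the apex is degenerate and omitted).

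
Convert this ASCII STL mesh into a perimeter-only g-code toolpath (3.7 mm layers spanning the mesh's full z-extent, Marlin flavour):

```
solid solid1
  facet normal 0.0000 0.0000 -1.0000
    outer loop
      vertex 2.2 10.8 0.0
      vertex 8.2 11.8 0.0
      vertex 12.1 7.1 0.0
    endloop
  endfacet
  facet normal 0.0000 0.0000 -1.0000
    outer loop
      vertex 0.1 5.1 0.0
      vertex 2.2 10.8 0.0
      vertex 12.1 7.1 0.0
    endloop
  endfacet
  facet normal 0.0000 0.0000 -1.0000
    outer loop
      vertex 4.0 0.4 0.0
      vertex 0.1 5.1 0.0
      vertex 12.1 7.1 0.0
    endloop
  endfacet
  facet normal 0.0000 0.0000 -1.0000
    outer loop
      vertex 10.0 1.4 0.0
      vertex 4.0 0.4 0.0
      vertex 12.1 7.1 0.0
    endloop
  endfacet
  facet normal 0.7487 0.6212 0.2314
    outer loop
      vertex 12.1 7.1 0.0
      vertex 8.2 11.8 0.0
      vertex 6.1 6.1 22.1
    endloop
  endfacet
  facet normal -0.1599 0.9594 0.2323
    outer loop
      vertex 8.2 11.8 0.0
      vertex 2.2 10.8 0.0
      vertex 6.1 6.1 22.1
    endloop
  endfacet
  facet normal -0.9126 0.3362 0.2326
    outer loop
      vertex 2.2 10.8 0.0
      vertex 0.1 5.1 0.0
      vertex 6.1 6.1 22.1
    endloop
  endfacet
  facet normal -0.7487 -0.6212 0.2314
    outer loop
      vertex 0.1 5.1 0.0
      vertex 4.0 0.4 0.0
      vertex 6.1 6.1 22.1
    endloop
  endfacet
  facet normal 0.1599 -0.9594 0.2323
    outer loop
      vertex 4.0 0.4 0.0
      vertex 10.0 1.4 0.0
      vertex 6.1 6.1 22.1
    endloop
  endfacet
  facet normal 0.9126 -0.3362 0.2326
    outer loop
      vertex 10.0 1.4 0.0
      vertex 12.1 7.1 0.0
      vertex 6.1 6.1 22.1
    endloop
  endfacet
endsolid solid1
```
; perimeter-only toolpath
G21 ; units = mm
G90 ; absolute positioning
G28 ; home
; layer 1
G0 Z3.7
G0 X11.1 Y6.9
G1 X7.8 Y10.8
G1 X2.8 Y10.0
G1 X1.1 Y5.3
G1 X4.3 Y1.3
G1 X9.3 Y2.2
G1 X11.1 Y6.9
; layer 2
G0 Z7.4
G0 X10.1 Y6.8
G1 X7.5 Y9.9
G1 X3.5 Y9.2
G1 X2.1 Y5.4
G1 X4.7 Y2.3
G1 X8.7 Y3.0
G1 X10.1 Y6.8
; layer 3
G0 Z11.1
G0 X9.1 Y6.6
G1 X7.1 Y8.9
G1 X4.2 Y8.4
G1 X3.1 Y5.6
G1 X5.0 Y3.2
G1 X8.1 Y3.8
G1 X9.1 Y6.6
; layer 4
G0 Z14.7
G0 X8.1 Y6.4
G1 X6.8 Y8.0
G1 X4.8 Y7.7
G1 X4.1 Y5.8
G1 X5.4 Y4.2
G1 X7.4 Y4.5
G1 X8.1 Y6.4
; layer 5
G0 Z18.4
G0 X7.1 Y6.3
G1 X6.4 Y7.0
G1 X5.4 Y6.9
G1 X5.1 Y5.9
G1 X5.8 Y5.1
G1 X6.7 Y5.3
G1 X7.1 Y6.3
M2 ; end

The solid is a regular 6-sided pyramid, base circumscribed radius ≈ 6.1 mm, apex at z ≈ 22.1 mm. Slicing at Δz = 3.7 mm — 6 equal slices spanning the solid's height, so layer i sits at z = i·h/6 — gives 5 non-empty perimeters. Each is a 6-segment closed polygon; G0 lifts to the layer z and rapids to the start vertex, then G1 traces the edges. The cross-section shrinks linearly with z (the slice at the apex is degenerate and omitted).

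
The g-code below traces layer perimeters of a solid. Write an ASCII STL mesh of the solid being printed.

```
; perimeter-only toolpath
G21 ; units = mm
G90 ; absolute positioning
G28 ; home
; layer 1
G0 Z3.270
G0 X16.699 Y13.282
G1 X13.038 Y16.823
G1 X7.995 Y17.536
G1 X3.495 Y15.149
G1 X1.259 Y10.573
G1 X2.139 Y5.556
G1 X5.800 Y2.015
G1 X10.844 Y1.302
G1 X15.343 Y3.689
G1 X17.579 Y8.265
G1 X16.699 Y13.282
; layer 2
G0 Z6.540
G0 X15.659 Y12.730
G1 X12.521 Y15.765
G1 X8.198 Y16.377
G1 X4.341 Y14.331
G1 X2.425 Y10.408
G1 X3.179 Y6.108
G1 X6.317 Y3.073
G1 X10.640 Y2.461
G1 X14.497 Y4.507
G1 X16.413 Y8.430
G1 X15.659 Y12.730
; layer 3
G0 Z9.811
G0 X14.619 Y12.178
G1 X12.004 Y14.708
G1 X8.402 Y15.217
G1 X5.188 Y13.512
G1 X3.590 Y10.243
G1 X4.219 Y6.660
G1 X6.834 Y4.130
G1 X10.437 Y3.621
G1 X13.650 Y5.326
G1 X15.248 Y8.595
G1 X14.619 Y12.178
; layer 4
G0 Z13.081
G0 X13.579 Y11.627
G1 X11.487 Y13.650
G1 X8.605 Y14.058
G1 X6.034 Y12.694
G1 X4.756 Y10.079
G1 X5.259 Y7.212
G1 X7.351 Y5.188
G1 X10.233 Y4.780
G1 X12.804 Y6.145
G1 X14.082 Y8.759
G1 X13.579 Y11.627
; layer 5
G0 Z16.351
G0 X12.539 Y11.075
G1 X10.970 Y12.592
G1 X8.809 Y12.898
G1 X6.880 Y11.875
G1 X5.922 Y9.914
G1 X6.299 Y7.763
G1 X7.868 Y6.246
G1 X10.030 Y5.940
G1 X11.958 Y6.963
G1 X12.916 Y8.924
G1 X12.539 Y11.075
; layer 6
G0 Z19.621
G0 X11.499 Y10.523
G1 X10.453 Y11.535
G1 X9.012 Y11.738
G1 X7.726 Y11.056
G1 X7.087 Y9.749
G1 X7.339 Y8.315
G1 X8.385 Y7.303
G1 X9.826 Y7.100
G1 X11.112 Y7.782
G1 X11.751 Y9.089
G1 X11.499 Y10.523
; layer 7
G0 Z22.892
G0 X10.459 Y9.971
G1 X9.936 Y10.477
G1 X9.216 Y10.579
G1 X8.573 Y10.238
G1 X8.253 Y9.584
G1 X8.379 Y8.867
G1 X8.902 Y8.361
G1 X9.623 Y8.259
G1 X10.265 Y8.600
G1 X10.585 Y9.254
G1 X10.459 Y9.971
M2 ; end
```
solid part
  facet normal 0.0000 0.0000 -1.0000
    outer loop
      vertex 7.791 18.696 0.000
      vertex 13.555 17.881 0.000
      vertex 17.739 13.834 0.000
    endloop
  endfacet
  facet normal 0.0000 0.0000 -1.0000
    outer loop
      vertex 2.649 15.968 0.000
      vertex 7.791 18.696 0.000
      vertex 17.739 13.834 0.000
    endloop
  endfacet
  facet normal 0.0000 0.0000 -1.0000
    outer loop
      vertex 0.093 10.738 0.000
      vertex 2.649 15.968 0.000
      vertex 17.739 13.834 0.000
    endloop
  endfacet
  facet normal 0.0000 0.0000 -1.0000
    outer loop
      vertex 1.099 5.004 0.000
      vertex 0.093 10.738 0.000
      vertex 17.739 13.834 0.000
    endloop
  endfacet
  facet normal 0.0000 0.0000 -1.0000
    outer loop
      vertex 5.283 0.957 0.000
      vertex 1.099 5.004 0.000
      vertex 17.739 13.834 0.000
    endloop
  endfacet
  facet normal 0.0000 0.0000 -1.0000
    outer loop
      vertex 11.047 0.142 0.000
      vertex 5.283 0.957 0.000
      vertex 17.739 13.834 0.000
    endloop
  endfacet
  facet normal 0.0000 0.0000 -1.0000
    outer loop
      vertex 16.189 2.870 0.000
      vertex 11.047 0.142 0.000
      vertex 17.739 13.834 0.000
    endloop
  endfacet
  facet normal 0.0000 0.0000 -1.0000
    outer loop
      vertex 18.745 8.100 0.000
      vertex 16.189 2.870 0.000
      vertex 17.739 13.834 0.000
    endloop
  endfacet
  facet normal 0.6578 0.6800 0.3239
    outer loop
      vertex 17.739 13.834 0.000
      vertex 13.555 17.881 0.000
      vertex 9.419 9.419 26.162
    endloop
  endfacet
  facet normal 0.1325 0.9368 0.3239
    outer loop
      vertex 13.555 17.881 0.000
      vertex 7.791 18.696 0.000
      vertex 9.419 9.419 26.162
    endloop
  endfacet
  facet normal -0.4434 0.8357 0.3239
    outer loop
      vertex 7.791 18.696 0.000
      vertex 2.649 15.968 0.000
      vertex 9.419 9.419 26.162
    endloop
  endfacet
  facet normal -0.8500 0.4154 0.3239
    outer loop
      vertex 2.649 15.968 0.000
      vertex 0.093 10.738 0.000
      vertex 9.419 9.419 26.162
    endloop
  endfacet
  facet normal -0.9318 -0.1635 0.3239
    outer loop
      vertex 0.093 10.738 0.000
      vertex 1.099 5.004 0.000
      vertex 9.419 9.419 26.162
    endloop
  endfacet
  facet normal -0.6578 -0.6800 0.3239
    outer loop
      vertex 1.099 5.004 0.000
      vertex 5.283 0.957 0.000
      vertex 9.419 9.419 26.162
    endloop
  endfacet
  facet normal -0.1325 -0.9368 0.3239
    outer loop
      vertex 5.283 0.957 0.000
      vertex 11.047 0.142 0.000
      vertex 9.419 9.419 26.162
    endloop
  endfacet
  facet normal 0.4434 -0.8357 0.3239
    outer loop
      vertex 11.047 0.142 0.000
      vertex 16.189 2.870 0.000
      vertex 9.419 9.419 26.162
    endloop
  endfacet
  facet normal 0.8500 -0.4154 0.3239
    outer loop
      vertex 16.189 2.870 0.000
      vertex 18.745 8.100 0.000
      vertex 9.419 9.419 26.162
    endloop
  endfacet
  facet normal 0.9318 0.1635 0.3239
    outer loop
      vertex 18.745 8.100 0.000
      vertex 17.739 13.834 0.000
      vertex 9.419 9.419 26.162
    endloop
  endfacet
endsolid part

The G0 Z moves step by Δz≈3.270 mm. The G1 loops shrink linearly with z, so the solid tapers from its base footprint up to z≈26.2. Closing with a flat bottom cap and the tapered top and triangulating gives 18 facets — a regular 10-sided pyramid, base circumscribed radius ≈ 9.42 mm, apex at z ≈ 26.2 mm.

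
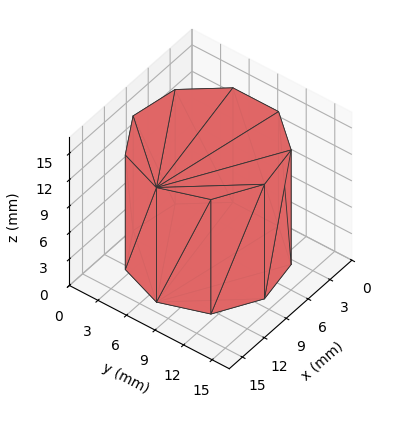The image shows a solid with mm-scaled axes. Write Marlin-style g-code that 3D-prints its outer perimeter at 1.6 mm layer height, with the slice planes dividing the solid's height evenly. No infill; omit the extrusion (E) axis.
Reading the render: the shape is a regular 9-sided prism (a cylinder approximated with 9 flat sides), circumscribed radius ≈ 7 mm, height ≈ 13 mm (dimensions read to the nearest mm from the axis ticks). For the g-code, the solid's height is divided into equal slices at the stated Δz and each level perimeter traced with G1 moves after a G0 lift.

; perimeter-only toolpath
G21 ; units = mm
G90 ; absolute positioning
G28 ; home
; layer 1
G0 Z1.6
G0 X14.0 Y7.0
G1 X12.4 Y11.5
G1 X8.2 Y13.9
G1 X3.5 Y13.1
G1 X0.4 Y9.4
G1 X0.4 Y4.6
G1 X3.5 Y0.9
G1 X8.2 Y0.1
G1 X12.4 Y2.5
G1 X14.0 Y7.0
; layer 2
G0 Z3.2
G0 X14.0 Y7.0
G1 X12.4 Y11.5
G1 X8.2 Y13.9
G1 X3.5 Y13.1
G1 X0.4 Y9.4
G1 X0.4 Y4.6
G1 X3.5 Y0.9
G1 X8.2 Y0.1
G1 X12.4 Y2.5
G1 X14.0 Y7.0
; layer 3
G0 Z4.9
G0 X14.0 Y7.0
G1 X12.4 Y11.5
G1 X8.2 Y13.9
G1 X3.5 Y13.1
G1 X0.4 Y9.4
G1 X0.4 Y4.6
G1 X3.5 Y0.9
G1 X8.2 Y0.1
G1 X12.4 Y2.5
G1 X14.0 Y7.0
; layer 4
G0 Z6.5
G0 X14.0 Y7.0
G1 X12.4 Y11.5
G1 X8.2 Y13.9
G1 X3.5 Y13.1
G1 X0.4 Y9.4
G1 X0.4 Y4.6
G1 X3.5 Y0.9
G1 X8.2 Y0.1
G1 X12.4 Y2.5
G1 X14.0 Y7.0
; layer 5
G0 Z8.1
G0 X14.0 Y7.0
G1 X12.4 Y11.5
G1 X8.2 Y13.9
G1 X3.5 Y13.1
G1 X0.4 Y9.4
G1 X0.4 Y4.6
G1 X3.5 Y0.9
G1 X8.2 Y0.1
G1 X12.4 Y2.5
G1 X14.0 Y7.0
; layer 6
G0 Z9.8
G0 X14.0 Y7.0
G1 X12.4 Y11.5
G1 X8.2 Y13.9
G1 X3.5 Y13.1
G1 X0.4 Y9.4
G1 X0.4 Y4.6
G1 X3.5 Y0.9
G1 X8.2 Y0.1
G1 X12.4 Y2.5
G1 X14.0 Y7.0
; layer 7
G0 Z11.4
G0 X14.0 Y7.0
G1 X12.4 Y11.5
G1 X8.2 Y13.9
G1 X3.5 Y13.1
G1 X0.4 Y9.4
G1 X0.4 Y4.6
G1 X3.5 Y0.9
G1 X8.2 Y0.1
G1 X12.4 Y2.5
G1 X14.0 Y7.0
; layer 8
G0 Z13.0
G0 X14.0 Y7.0
G1 X12.4 Y11.5
G1 X8.2 Y13.9
G1 X3.5 Y13.1
G1 X0.4 Y9.4
G1 X0.4 Y4.6
G1 X3.5 Y0.9
G1 X8.2 Y0.1
G1 X12.4 Y2.5
G1 X14.0 Y7.0
M2 ; end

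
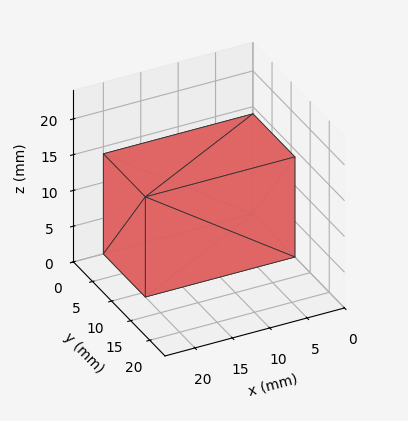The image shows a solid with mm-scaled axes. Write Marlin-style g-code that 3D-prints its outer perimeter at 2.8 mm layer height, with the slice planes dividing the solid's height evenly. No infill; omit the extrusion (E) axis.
Reading the render: the shape is a rectangular box, roughly 20 × 11 mm footprint and 14 mm tall (dimensions read to the nearest mm from the axis ticks). For the g-code, the solid's height is divided into equal slices at the stated Δz and each level perimeter traced with G1 moves after a G0 lift.

; perimeter-only toolpath
G21 ; units = mm
G90 ; absolute positioning
G28 ; home
; layer 1
G0 Z2.8
G0 X0.0 Y0.0
G1 X20.0 Y0.0
G1 X20.0 Y11.0
G1 X0.0 Y11.0
G1 X0.0 Y0.0
; layer 2
G0 Z5.6
G0 X0.0 Y0.0
G1 X20.0 Y0.0
G1 X20.0 Y11.0
G1 X0.0 Y11.0
G1 X0.0 Y0.0
; layer 3
G0 Z8.4
G0 X0.0 Y0.0
G1 X20.0 Y0.0
G1 X20.0 Y11.0
G1 X0.0 Y11.0
G1 X0.0 Y0.0
; layer 4
G0 Z11.2
G0 X0.0 Y0.0
G1 X20.0 Y0.0
G1 X20.0 Y11.0
G1 X0.0 Y11.0
G1 X0.0 Y0.0
; layer 5
G0 Z14.0
G0 X0.0 Y0.0
G1 X20.0 Y0.0
G1 X20.0 Y11.0
G1 X0.0 Y11.0
G1 X0.0 Y0.0
M2 ; end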